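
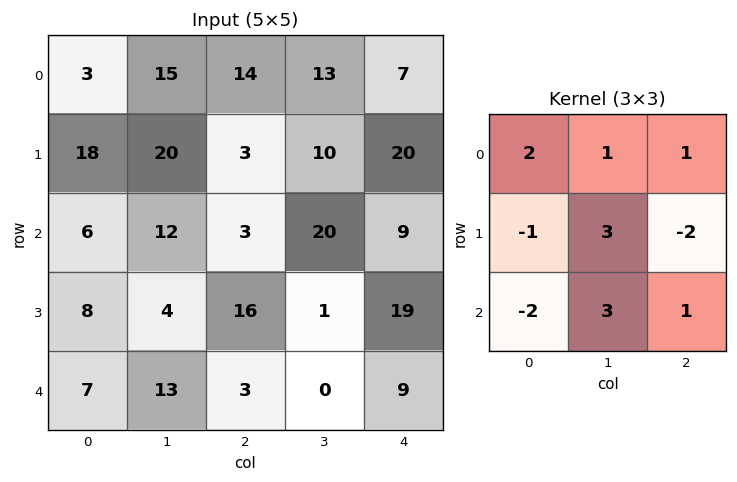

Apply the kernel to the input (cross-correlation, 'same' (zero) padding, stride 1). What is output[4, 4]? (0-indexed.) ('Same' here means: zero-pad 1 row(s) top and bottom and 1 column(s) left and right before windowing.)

48

The receptive field on the zero-padded input at this output position is [1 19 0 / 0 9 0 / 0 0 0]. Elementwise product with the kernel and sum: 1·2 + 19·1 + 0·1 + 0·-1 + 9·3 + 0·-2 + 0·-2 + 0·3 + 0·1.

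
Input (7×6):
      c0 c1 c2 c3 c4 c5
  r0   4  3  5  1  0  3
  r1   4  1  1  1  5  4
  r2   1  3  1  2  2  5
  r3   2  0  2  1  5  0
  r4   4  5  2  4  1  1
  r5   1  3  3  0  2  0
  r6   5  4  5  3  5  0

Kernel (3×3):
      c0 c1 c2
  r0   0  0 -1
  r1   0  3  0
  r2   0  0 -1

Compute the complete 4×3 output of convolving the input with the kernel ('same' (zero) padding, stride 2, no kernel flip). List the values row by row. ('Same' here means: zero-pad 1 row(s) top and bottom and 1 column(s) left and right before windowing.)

11 14 -4
2 1 2
9 5 3
12 15 15

Output[0,0]: The receptive field on the zero-padded input at this output position is [0 0 0 / 0 4 3 / 0 4 1]. Elementwise product with the kernel and sum: 0·-1 + 4·3 + 1·-1.
Output[0,1]: The receptive field on the zero-padded input at this output position is [0 0 0 / 3 5 1 / 1 1 1]. Elementwise product with the kernel and sum: 0·-1 + 5·3 + 1·-1.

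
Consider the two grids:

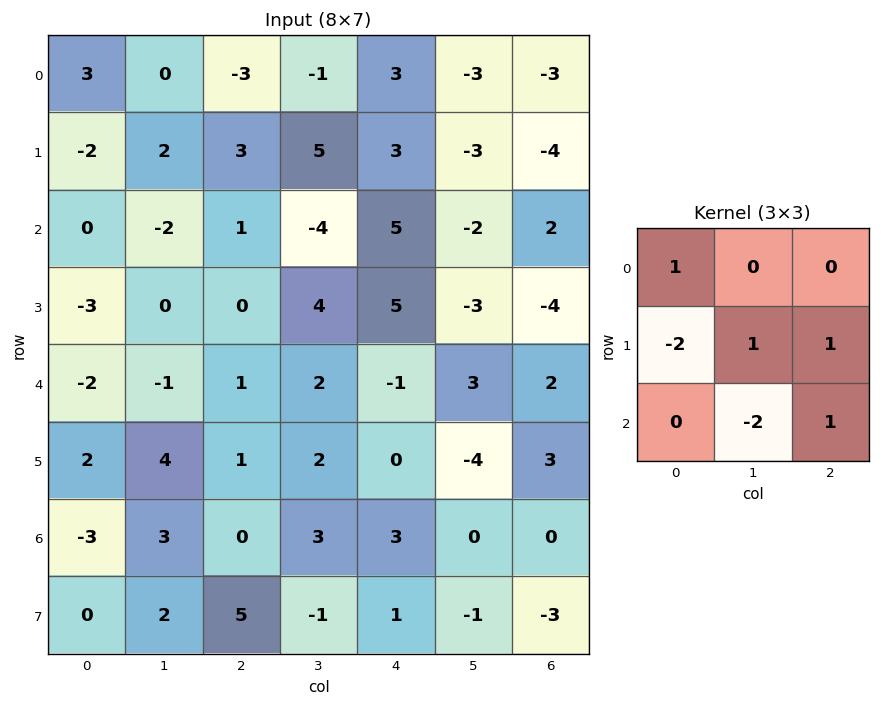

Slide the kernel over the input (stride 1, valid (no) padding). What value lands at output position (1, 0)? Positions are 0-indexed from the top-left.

-3

The receptive field on the input at this output position is [-2 2 3 / 0 -2 1 / -3 0 0]. Elementwise product with the kernel and sum: -2·1 + 0·-2 + -2·1 + 1·1 + 0·-2 + 0·1.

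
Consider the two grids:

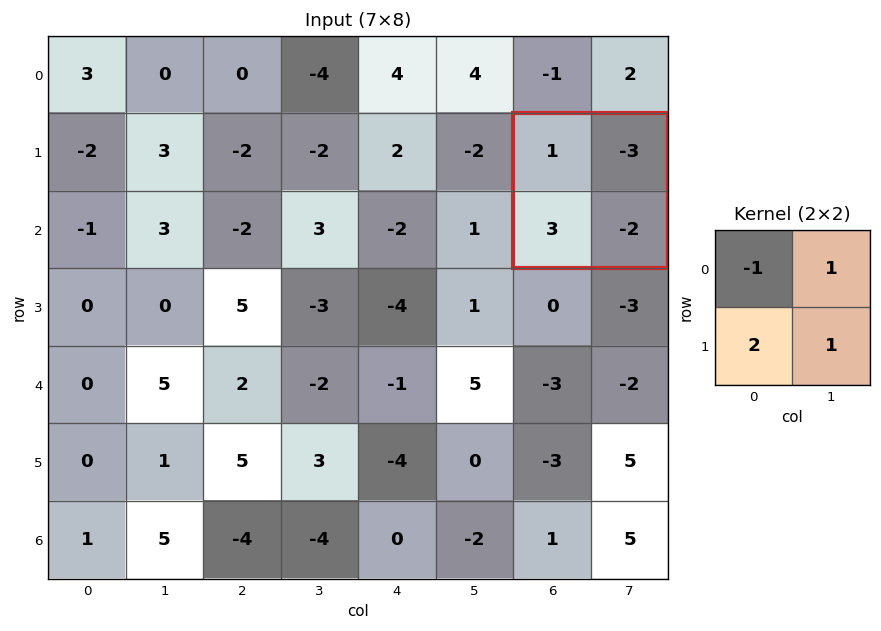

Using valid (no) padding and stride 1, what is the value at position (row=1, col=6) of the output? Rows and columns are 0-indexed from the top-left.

0

The receptive field on the input at this output position is [1 -3 / 3 -2]. Elementwise product with the kernel and sum: 1·-1 + -3·1 + 3·2 + -2·1.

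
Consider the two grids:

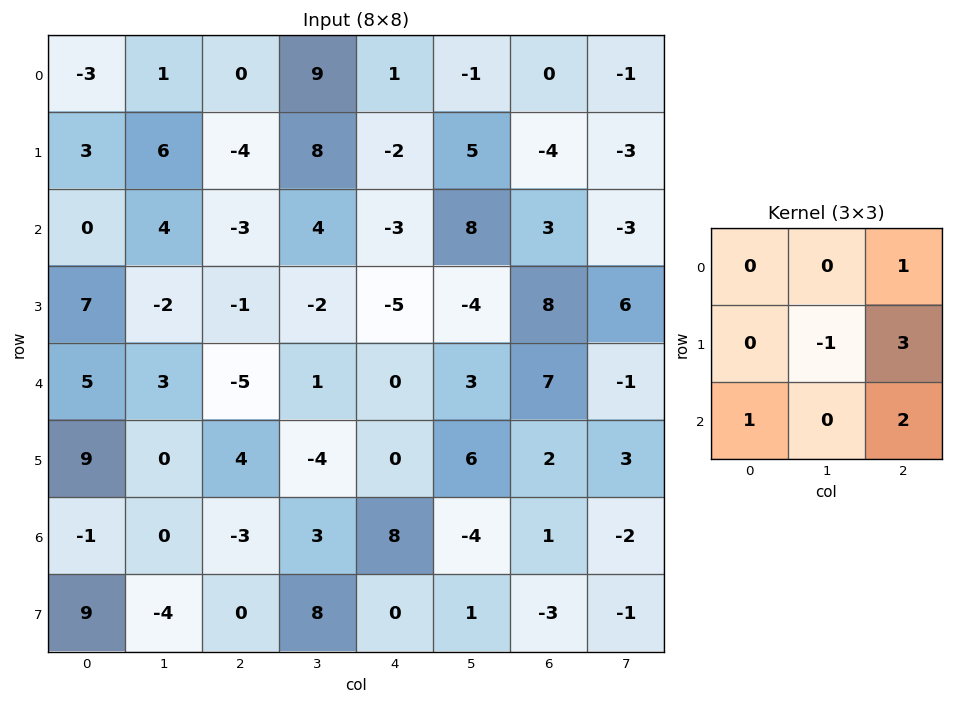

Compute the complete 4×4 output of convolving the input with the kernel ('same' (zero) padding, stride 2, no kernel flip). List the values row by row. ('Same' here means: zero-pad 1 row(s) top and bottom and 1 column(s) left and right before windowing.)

Output[0,0]: The receptive field on the zero-padded input at this output position is [0 0 0 / 0 -3 1 / 0 3 6]. Elementwise product with the kernel and sum: 0·1 + -3·-1 + 1·3 + 0·1 + 6·2.
Output[0,1]: The receptive field on the zero-padded input at this output position is [0 0 0 / 1 0 9 / 6 -4 8]. Elementwise product with the kernel and sum: 0·1 + 0·-1 + 9·3 + 6·1 + 8·2.

18 49 14 -4
14 17 22 -7
2 -2 13 8
-7 20 -4 -5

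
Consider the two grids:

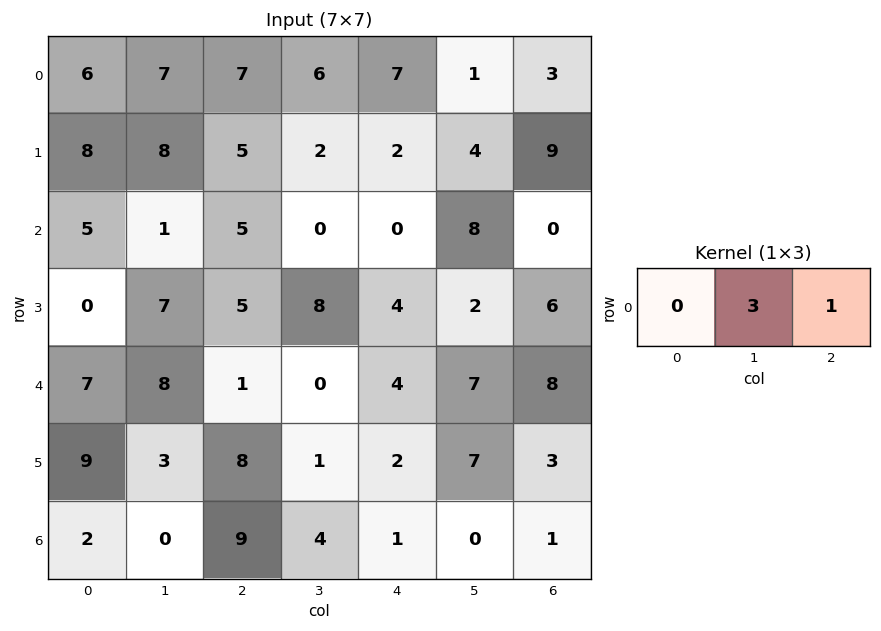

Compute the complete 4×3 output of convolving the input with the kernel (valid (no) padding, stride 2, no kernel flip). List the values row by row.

28 25 6
8 0 24
25 4 29
9 13 1

Output[0,0]: The receptive field on the input at this output position is [6 7 7]. Elementwise product with the kernel and sum: 7·3 + 7·1.
Output[0,1]: The receptive field on the input at this output position is [7 6 7]. Elementwise product with the kernel and sum: 6·3 + 7·1.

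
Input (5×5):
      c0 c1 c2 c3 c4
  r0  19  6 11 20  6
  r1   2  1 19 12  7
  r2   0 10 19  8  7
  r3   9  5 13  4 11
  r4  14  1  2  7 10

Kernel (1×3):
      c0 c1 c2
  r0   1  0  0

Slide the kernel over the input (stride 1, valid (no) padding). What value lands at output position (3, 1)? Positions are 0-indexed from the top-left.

The receptive field on the input at this output position is [5 13 4]. Elementwise product with the kernel and sum: 5·1.

5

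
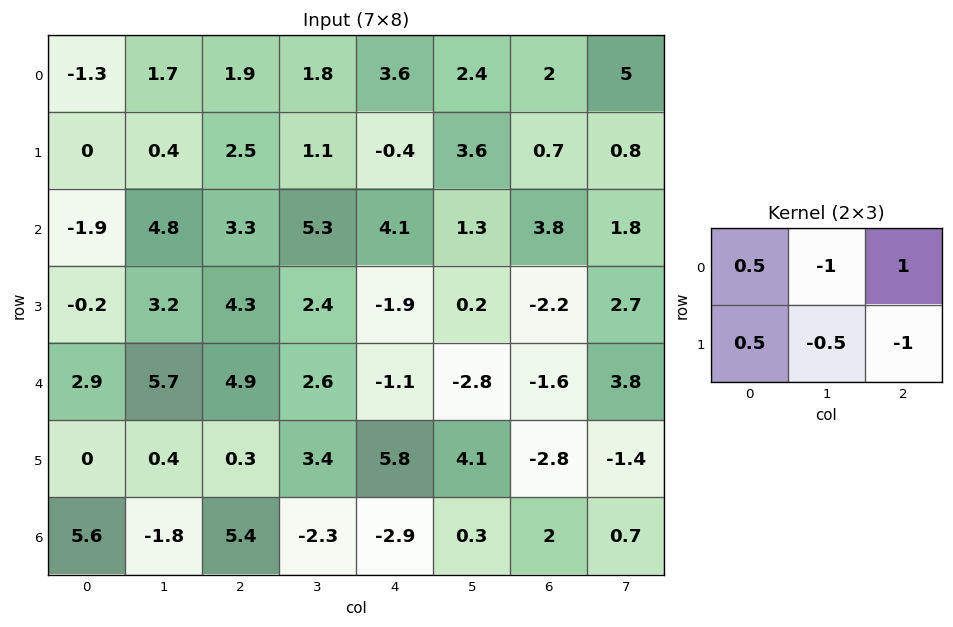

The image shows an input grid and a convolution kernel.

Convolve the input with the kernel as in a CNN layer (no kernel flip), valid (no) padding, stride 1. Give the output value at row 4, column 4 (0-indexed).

4.3

The receptive field on the input at this output position is [-1.1 -2.8 -1.6 / 5.8 4.1 -2.8]. Elementwise product with the kernel and sum: -1.1·0.5 + -2.8·-1 + -1.6·1 + 5.8·0.5 + 4.1·-0.5 + -2.8·-1.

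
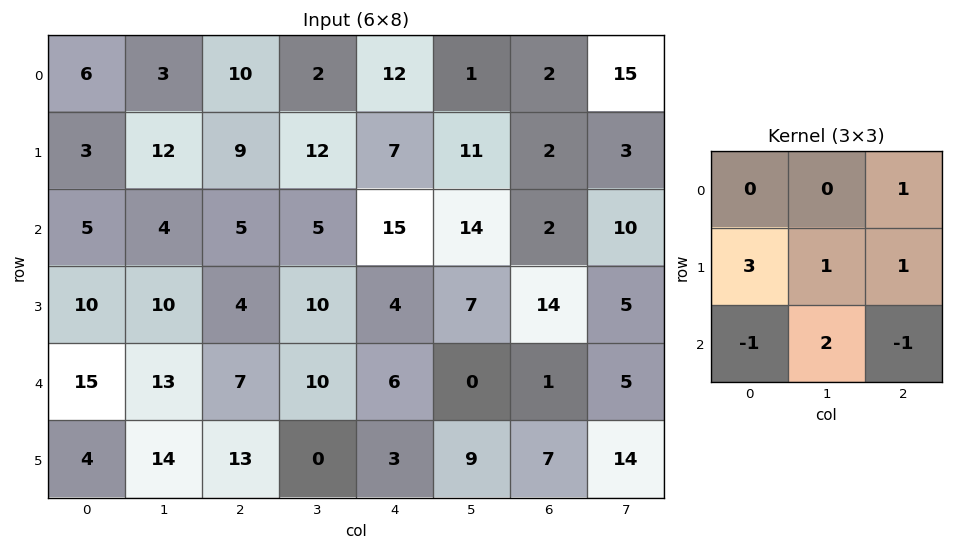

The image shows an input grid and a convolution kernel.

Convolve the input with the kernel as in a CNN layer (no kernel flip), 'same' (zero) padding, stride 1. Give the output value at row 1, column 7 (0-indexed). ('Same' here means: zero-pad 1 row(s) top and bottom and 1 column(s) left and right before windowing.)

27

The receptive field on the zero-padded input at this output position is [2 15 0 / 2 3 0 / 2 10 0]. Elementwise product with the kernel and sum: 0·1 + 2·3 + 3·1 + 0·1 + 2·-1 + 10·2 + 0·-1.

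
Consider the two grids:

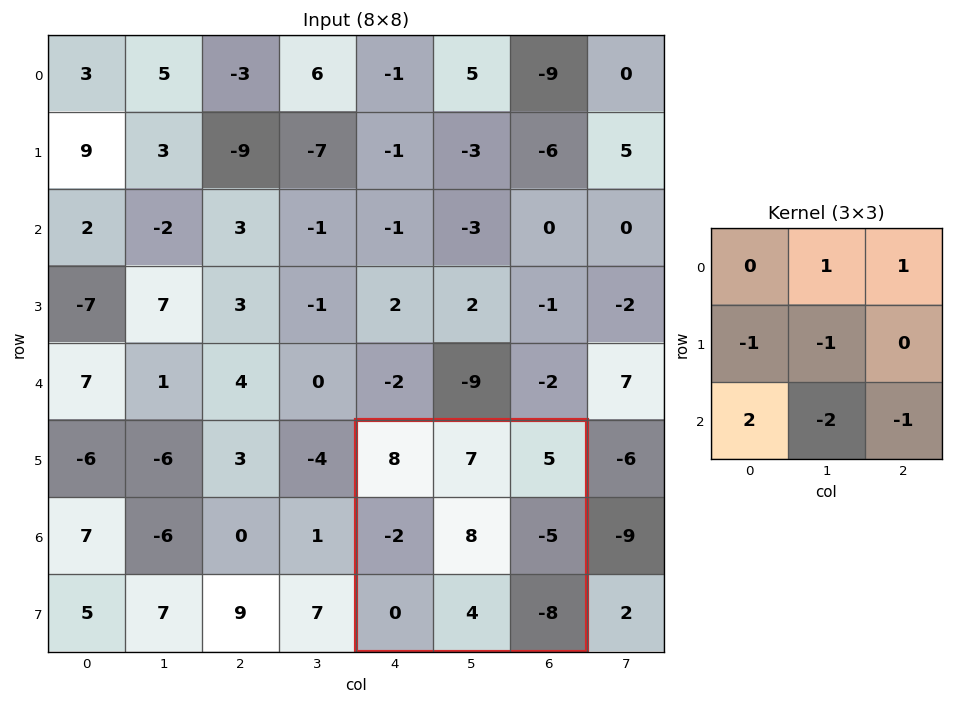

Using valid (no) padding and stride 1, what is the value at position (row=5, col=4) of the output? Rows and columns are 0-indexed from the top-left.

The receptive field on the input at this output position is [8 7 5 / -2 8 -5 / 0 4 -8]. Elementwise product with the kernel and sum: 7·1 + 5·1 + -2·-1 + 8·-1 + 0·2 + 4·-2 + -8·-1.

6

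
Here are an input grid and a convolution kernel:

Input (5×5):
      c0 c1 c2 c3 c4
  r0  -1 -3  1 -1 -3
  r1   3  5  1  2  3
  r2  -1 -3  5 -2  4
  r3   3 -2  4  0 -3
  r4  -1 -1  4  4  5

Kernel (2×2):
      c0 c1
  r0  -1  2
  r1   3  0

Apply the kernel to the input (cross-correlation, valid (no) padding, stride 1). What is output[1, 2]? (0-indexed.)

18

The receptive field on the input at this output position is [1 2 / 5 -2]. Elementwise product with the kernel and sum: 1·-1 + 2·2 + 5·3.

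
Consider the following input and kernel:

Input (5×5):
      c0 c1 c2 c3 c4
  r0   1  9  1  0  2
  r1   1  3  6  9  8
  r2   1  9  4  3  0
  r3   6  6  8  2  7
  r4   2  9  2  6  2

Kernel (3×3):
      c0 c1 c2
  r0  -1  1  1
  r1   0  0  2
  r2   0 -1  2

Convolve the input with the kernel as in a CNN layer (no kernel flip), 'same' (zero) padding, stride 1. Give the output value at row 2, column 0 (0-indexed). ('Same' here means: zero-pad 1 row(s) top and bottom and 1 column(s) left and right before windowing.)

The receptive field on the zero-padded input at this output position is [0 1 3 / 0 1 9 / 0 6 6]. Elementwise product with the kernel and sum: 0·-1 + 1·1 + 3·1 + 9·2 + 6·-1 + 6·2.

28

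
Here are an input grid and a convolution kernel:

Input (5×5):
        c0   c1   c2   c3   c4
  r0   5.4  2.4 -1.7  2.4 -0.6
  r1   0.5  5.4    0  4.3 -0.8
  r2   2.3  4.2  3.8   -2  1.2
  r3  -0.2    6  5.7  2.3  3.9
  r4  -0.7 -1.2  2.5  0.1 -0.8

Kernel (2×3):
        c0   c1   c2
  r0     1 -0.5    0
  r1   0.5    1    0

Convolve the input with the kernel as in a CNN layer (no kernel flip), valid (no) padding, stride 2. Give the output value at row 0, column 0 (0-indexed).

9.85

The receptive field on the input at this output position is [5.4 2.4 -1.7 / 0.5 5.4 0]. Elementwise product with the kernel and sum: 5.4·1 + 2.4·-0.5 + 0.5·0.5 + 5.4·1.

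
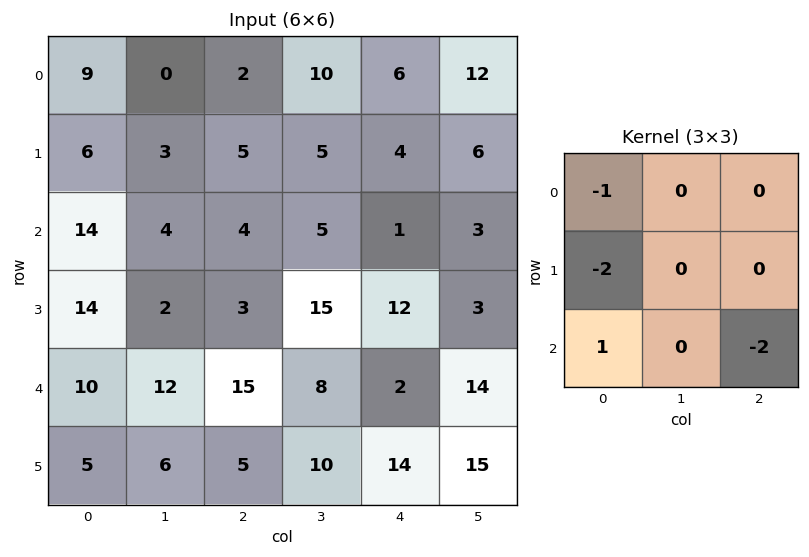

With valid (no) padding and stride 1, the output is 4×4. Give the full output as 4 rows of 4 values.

-15 -12 -10 -21
-26 -39 -34 -6
-62 -12 1 -55
-39 -40 -56 -51

Output[0,0]: The receptive field on the input at this output position is [9 0 2 / 6 3 5 / 14 4 4]. Elementwise product with the kernel and sum: 9·-1 + 6·-2 + 14·1 + 4·-2.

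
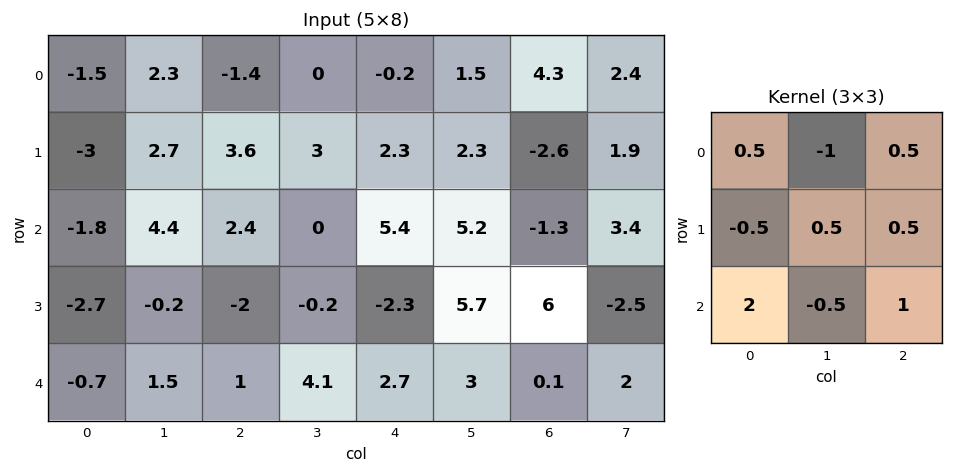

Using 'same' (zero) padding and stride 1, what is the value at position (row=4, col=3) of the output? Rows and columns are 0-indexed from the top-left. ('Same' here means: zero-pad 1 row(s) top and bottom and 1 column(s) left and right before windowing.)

The receptive field on the zero-padded input at this output position is [-2 -0.2 -2.3 / 1 4.1 2.7 / 0 0 0]. Elementwise product with the kernel and sum: -2·0.5 + -0.2·-1 + -2.3·0.5 + 1·-0.5 + 4.1·0.5 + 2.7·0.5 + 0·2 + 0·-0.5 + 0·1.

0.95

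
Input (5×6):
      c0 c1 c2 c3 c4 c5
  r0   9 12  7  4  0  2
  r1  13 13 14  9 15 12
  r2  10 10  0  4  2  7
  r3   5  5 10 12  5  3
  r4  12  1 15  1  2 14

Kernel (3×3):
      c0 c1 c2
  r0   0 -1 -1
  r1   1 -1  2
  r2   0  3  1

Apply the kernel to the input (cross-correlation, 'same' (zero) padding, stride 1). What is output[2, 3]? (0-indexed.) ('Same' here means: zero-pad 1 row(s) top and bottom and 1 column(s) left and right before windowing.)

The receptive field on the zero-padded input at this output position is [14 9 15 / 0 4 2 / 10 12 5]. Elementwise product with the kernel and sum: 9·-1 + 15·-1 + 0·1 + 4·-1 + 2·2 + 12·3 + 5·1.

17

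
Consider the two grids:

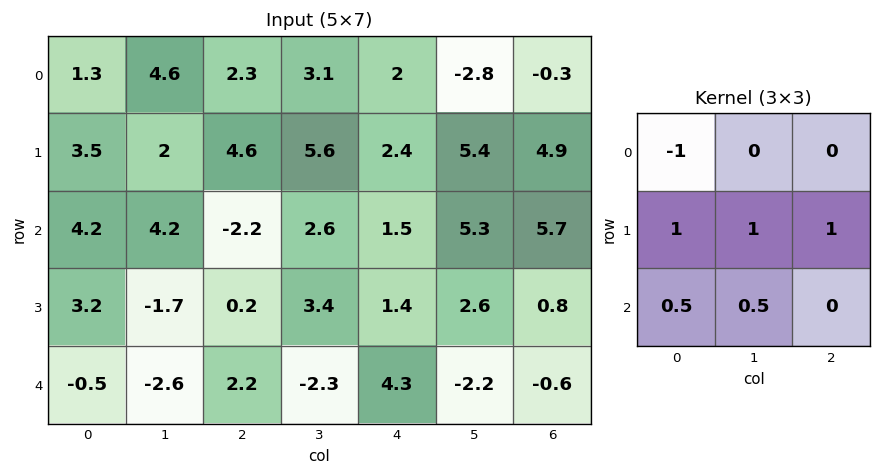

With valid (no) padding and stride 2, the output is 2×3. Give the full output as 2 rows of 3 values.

Output[0,0]: The receptive field on the input at this output position is [1.3 4.6 2.3 / 3.5 2 4.6 / 4.2 4.2 -2.2]. Elementwise product with the kernel and sum: 1.3·-1 + 3.5·1 + 2·1 + 4.6·1 + 4.2·0.5 + 4.2·0.5.

13 10.5 14.1
-4.05 7.15 4.35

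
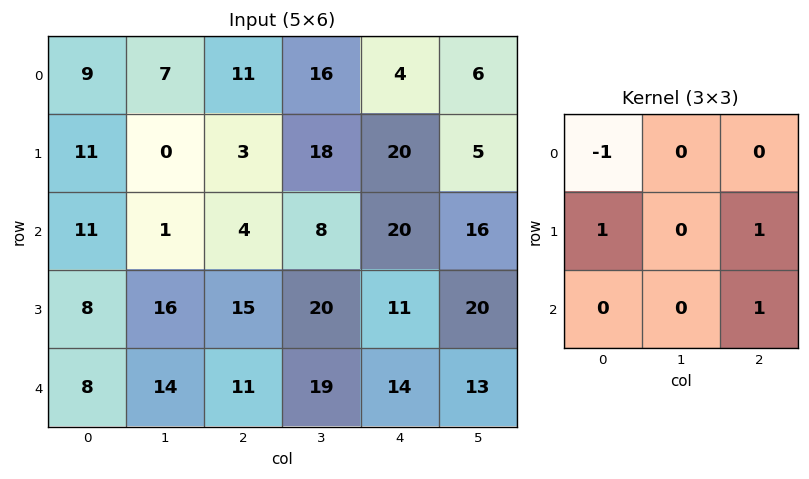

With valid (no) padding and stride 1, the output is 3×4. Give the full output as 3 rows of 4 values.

9 19 32 23
19 29 32 26
23 54 36 45

Output[0,0]: The receptive field on the input at this output position is [9 7 11 / 11 0 3 / 11 1 4]. Elementwise product with the kernel and sum: 9·-1 + 11·1 + 3·1 + 4·1.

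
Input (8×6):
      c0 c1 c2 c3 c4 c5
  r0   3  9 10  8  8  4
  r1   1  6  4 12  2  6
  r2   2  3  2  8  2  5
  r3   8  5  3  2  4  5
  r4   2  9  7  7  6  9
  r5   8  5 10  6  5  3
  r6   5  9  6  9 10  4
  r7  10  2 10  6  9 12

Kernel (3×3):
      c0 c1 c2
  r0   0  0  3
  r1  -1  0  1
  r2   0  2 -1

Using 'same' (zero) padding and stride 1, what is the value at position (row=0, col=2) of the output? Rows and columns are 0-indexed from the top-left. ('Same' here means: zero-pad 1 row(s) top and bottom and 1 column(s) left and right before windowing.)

The receptive field on the zero-padded input at this output position is [0 0 0 / 9 10 8 / 6 4 12]. Elementwise product with the kernel and sum: 0·3 + 9·-1 + 8·1 + 4·2 + 12·-1.

-5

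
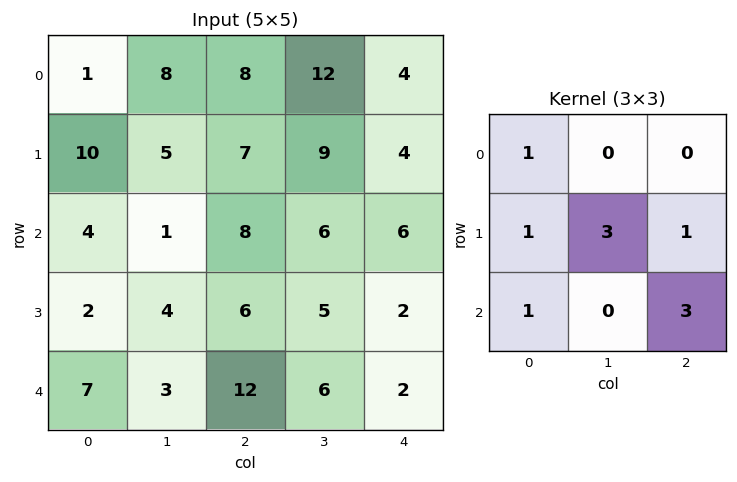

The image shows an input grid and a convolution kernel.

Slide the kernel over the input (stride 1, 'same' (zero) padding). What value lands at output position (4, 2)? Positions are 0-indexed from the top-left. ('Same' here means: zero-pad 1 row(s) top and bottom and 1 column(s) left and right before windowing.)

The receptive field on the zero-padded input at this output position is [4 6 5 / 3 12 6 / 0 0 0]. Elementwise product with the kernel and sum: 4·1 + 3·1 + 12·3 + 6·1 + 0·1 + 0·3.

49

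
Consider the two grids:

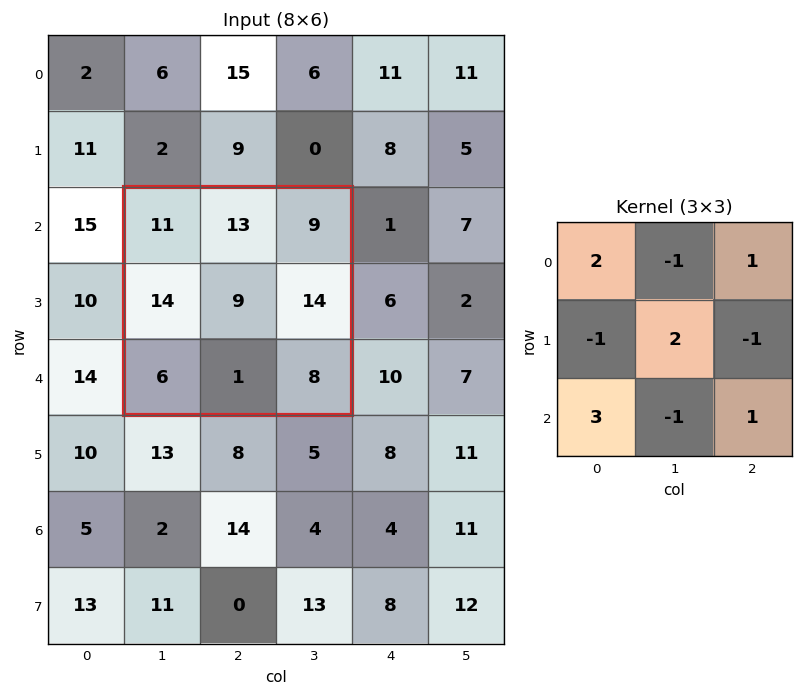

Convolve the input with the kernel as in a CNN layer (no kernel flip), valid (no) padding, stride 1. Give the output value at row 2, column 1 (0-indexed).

The receptive field on the input at this output position is [11 13 9 / 14 9 14 / 6 1 8]. Elementwise product with the kernel and sum: 11·2 + 13·-1 + 9·1 + 14·-1 + 9·2 + 14·-1 + 6·3 + 1·-1 + 8·1.

33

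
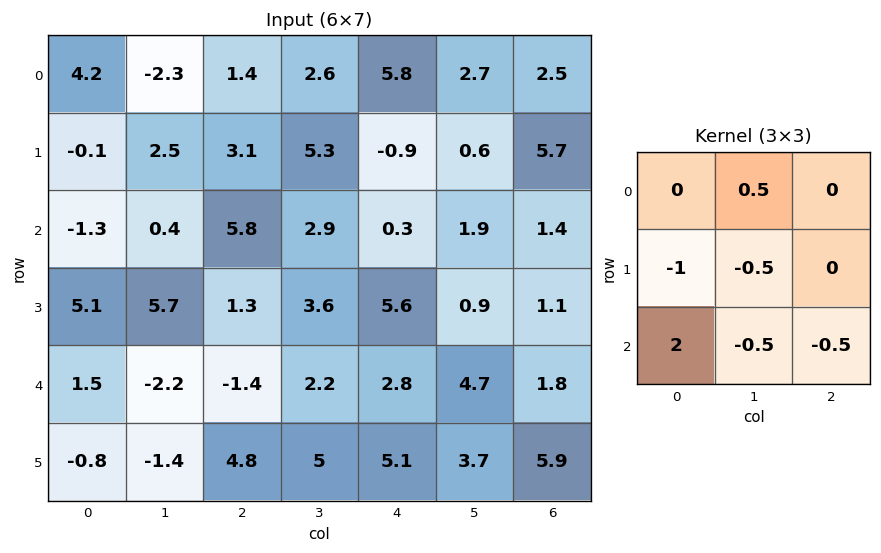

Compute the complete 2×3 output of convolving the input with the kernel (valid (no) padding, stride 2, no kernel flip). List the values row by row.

-8 5.55 0.9
-2.95 -6.95 -2.75

Output[0,0]: The receptive field on the input at this output position is [4.2 -2.3 1.4 / -0.1 2.5 3.1 / -1.3 0.4 5.8]. Elementwise product with the kernel and sum: -2.3·0.5 + -0.1·-1 + 2.5·-0.5 + -1.3·2 + 0.4·-0.5 + 5.8·-0.5.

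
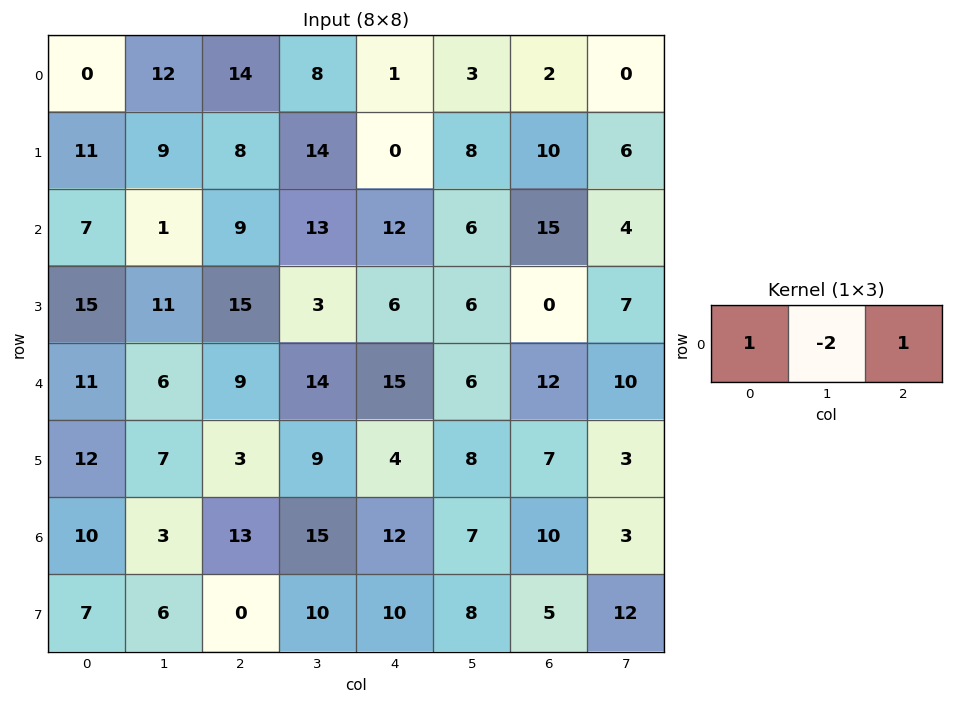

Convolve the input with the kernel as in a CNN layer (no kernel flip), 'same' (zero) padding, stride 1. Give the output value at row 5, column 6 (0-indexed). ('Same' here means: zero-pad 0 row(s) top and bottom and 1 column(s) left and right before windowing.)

-3

The receptive field on the zero-padded input at this output position is [8 7 3]. Elementwise product with the kernel and sum: 8·1 + 7·-2 + 3·1.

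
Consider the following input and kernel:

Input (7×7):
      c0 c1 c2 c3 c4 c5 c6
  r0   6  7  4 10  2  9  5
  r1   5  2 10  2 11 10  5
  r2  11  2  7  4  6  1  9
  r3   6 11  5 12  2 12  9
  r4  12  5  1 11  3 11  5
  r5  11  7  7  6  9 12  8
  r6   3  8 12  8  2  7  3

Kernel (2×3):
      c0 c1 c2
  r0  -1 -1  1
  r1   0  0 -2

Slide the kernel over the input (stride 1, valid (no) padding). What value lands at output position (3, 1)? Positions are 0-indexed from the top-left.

-26

The receptive field on the input at this output position is [11 5 12 / 5 1 11]. Elementwise product with the kernel and sum: 11·-1 + 5·-1 + 12·1 + 11·-2.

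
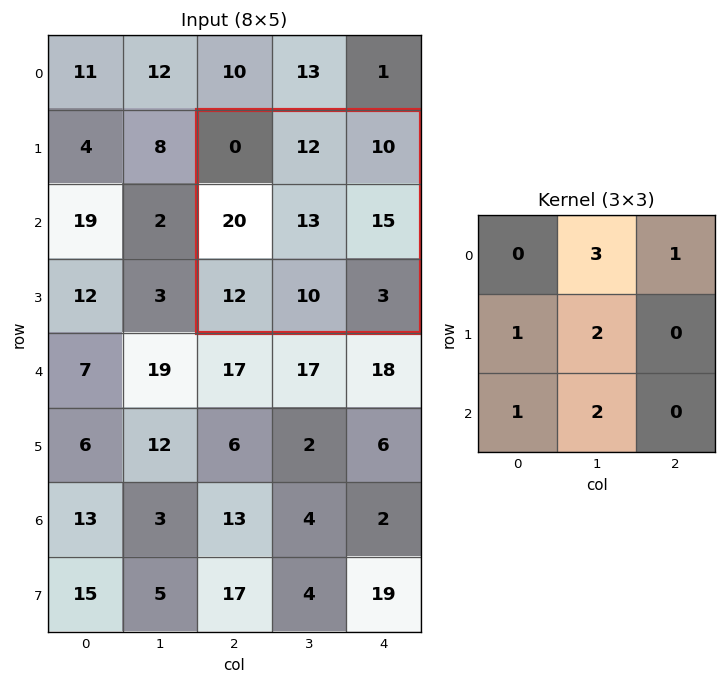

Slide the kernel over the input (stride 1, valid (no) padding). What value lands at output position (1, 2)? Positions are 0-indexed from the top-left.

124

The receptive field on the input at this output position is [0 12 10 / 20 13 15 / 12 10 3]. Elementwise product with the kernel and sum: 12·3 + 10·1 + 20·1 + 13·2 + 12·1 + 10·2.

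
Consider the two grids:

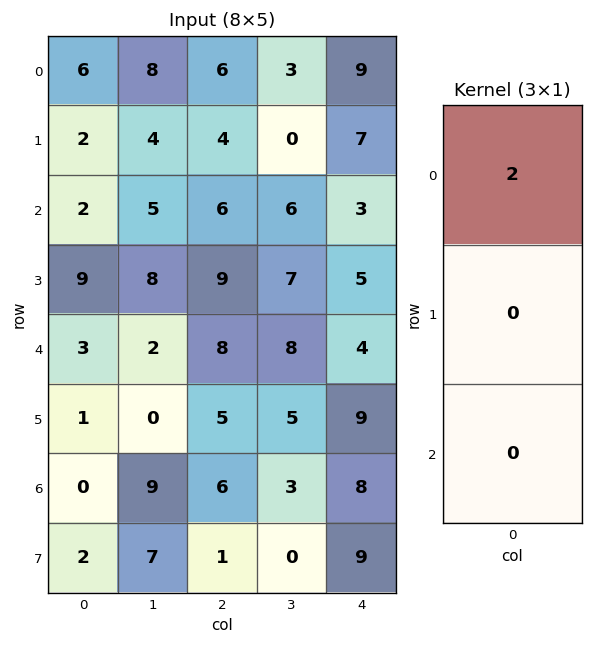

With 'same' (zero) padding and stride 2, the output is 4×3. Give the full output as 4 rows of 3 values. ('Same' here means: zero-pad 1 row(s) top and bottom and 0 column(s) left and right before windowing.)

0 0 0
4 8 14
18 18 10
2 10 18

Output[0,0]: The receptive field on the zero-padded input at this output position is [0 / 6 / 2]. Elementwise product with the kernel and sum: 0·2.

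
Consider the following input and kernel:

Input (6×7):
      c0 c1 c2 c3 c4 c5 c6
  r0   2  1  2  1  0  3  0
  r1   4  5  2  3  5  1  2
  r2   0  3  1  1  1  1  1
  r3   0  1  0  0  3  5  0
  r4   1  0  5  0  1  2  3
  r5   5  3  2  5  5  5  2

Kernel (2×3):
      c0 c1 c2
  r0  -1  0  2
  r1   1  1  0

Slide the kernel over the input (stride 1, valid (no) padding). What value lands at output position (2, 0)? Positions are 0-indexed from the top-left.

3

The receptive field on the input at this output position is [0 3 1 / 0 1 0]. Elementwise product with the kernel and sum: 0·-1 + 1·2 + 0·1 + 1·1.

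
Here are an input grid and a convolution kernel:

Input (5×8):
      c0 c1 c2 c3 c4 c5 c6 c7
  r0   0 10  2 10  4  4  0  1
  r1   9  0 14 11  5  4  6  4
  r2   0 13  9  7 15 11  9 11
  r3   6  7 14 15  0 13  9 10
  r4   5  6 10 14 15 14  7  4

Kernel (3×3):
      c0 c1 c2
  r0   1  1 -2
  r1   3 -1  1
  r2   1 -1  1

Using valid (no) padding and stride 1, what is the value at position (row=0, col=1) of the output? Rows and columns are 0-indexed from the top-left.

The receptive field on the input at this output position is [10 2 10 / 0 14 11 / 13 9 7]. Elementwise product with the kernel and sum: 10·1 + 2·1 + 10·-2 + 0·3 + 14·-1 + 11·1 + 13·1 + 9·-1 + 7·1.

0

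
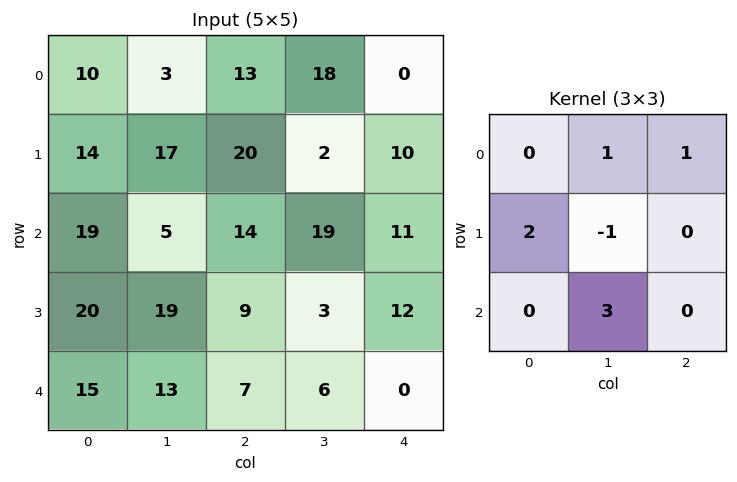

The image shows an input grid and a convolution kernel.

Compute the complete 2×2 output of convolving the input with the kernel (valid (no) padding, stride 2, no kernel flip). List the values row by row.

42 113
79 63

Output[0,0]: The receptive field on the input at this output position is [10 3 13 / 14 17 20 / 19 5 14]. Elementwise product with the kernel and sum: 3·1 + 13·1 + 14·2 + 17·-1 + 5·3.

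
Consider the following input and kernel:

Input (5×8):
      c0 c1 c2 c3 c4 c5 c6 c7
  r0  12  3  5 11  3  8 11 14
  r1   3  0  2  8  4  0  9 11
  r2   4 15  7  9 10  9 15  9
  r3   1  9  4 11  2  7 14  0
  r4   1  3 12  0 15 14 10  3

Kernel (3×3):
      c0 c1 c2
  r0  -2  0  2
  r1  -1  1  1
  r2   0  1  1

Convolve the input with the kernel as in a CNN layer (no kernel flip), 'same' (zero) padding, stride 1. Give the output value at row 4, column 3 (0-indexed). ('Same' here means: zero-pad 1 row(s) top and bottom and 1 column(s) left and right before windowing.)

-1

The receptive field on the zero-padded input at this output position is [4 11 2 / 12 0 15 / 0 0 0]. Elementwise product with the kernel and sum: 4·-2 + 2·2 + 12·-1 + 0·1 + 15·1 + 0·1 + 0·1.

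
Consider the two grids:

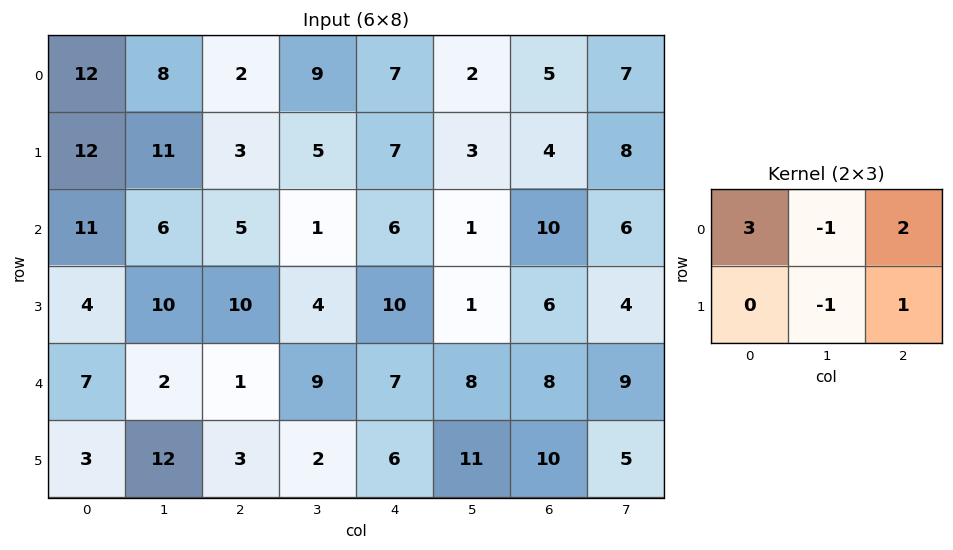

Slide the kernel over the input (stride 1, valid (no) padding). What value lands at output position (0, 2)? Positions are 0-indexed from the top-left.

The receptive field on the input at this output position is [2 9 7 / 3 5 7]. Elementwise product with the kernel and sum: 2·3 + 9·-1 + 7·2 + 5·-1 + 7·1.

13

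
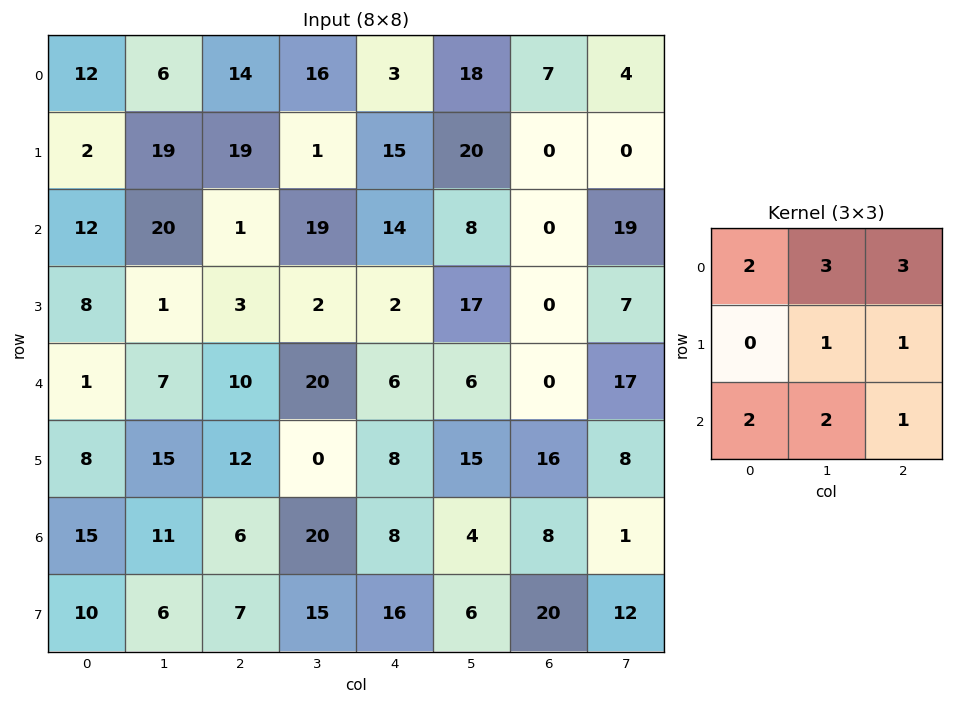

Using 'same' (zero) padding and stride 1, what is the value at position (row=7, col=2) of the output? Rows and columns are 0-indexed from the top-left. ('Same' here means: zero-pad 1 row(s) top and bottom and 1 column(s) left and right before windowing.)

122

The receptive field on the zero-padded input at this output position is [11 6 20 / 6 7 15 / 0 0 0]. Elementwise product with the kernel and sum: 11·2 + 6·3 + 20·3 + 7·1 + 15·1 + 0·2 + 0·2 + 0·1.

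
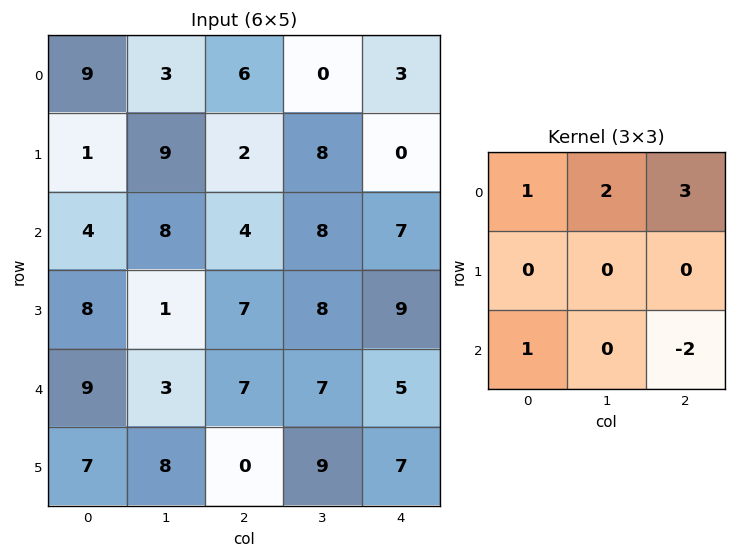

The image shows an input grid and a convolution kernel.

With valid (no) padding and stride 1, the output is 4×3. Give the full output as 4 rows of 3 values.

29 7 5
19 22 7
27 29 38
38 29 36

Output[0,0]: The receptive field on the input at this output position is [9 3 6 / 1 9 2 / 4 8 4]. Elementwise product with the kernel and sum: 9·1 + 3·2 + 6·3 + 4·1 + 4·-2.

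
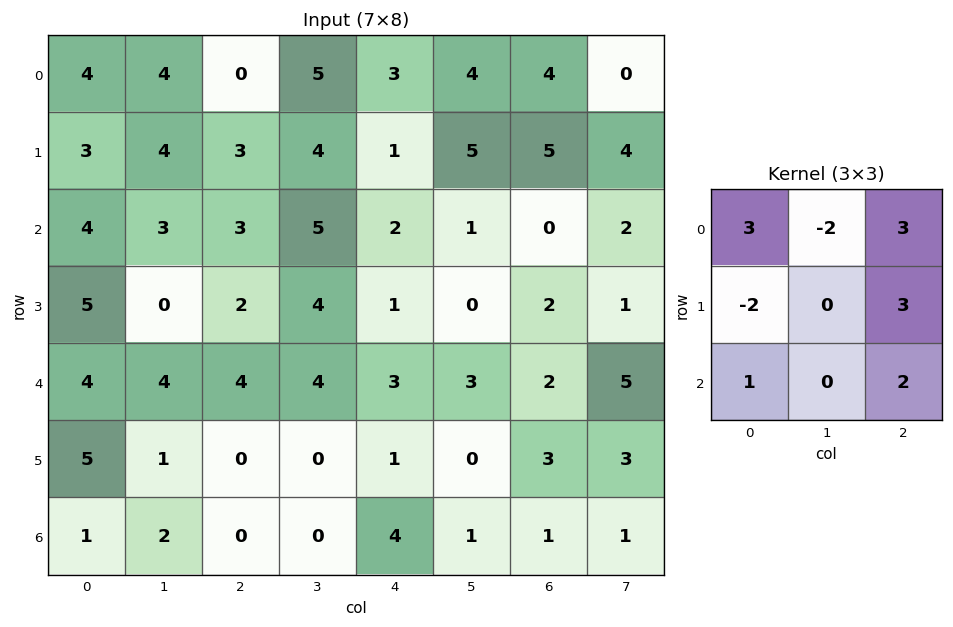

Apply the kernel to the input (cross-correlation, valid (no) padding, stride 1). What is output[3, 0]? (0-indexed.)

The receptive field on the input at this output position is [5 0 2 / 4 4 4 / 5 1 0]. Elementwise product with the kernel and sum: 5·3 + 0·-2 + 2·3 + 4·-2 + 4·3 + 5·1 + 0·2.

30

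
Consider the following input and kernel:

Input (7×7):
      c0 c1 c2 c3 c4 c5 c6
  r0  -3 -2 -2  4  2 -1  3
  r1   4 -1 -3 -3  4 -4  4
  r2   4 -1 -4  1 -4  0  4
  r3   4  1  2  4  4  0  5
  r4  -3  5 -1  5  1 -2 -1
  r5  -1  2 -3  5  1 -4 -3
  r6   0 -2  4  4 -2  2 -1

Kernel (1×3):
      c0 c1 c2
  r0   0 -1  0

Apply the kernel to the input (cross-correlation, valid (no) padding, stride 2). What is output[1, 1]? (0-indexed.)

-1

The receptive field on the input at this output position is [-4 1 -4]. Elementwise product with the kernel and sum: 1·-1.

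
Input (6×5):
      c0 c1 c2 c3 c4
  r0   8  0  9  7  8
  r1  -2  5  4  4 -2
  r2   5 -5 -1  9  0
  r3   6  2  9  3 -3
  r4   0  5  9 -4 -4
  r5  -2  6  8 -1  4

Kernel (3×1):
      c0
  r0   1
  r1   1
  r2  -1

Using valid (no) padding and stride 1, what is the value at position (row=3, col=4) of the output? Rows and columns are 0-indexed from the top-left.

-11

The receptive field on the input at this output position is [-3 / -4 / 4]. Elementwise product with the kernel and sum: -3·1 + -4·1 + 4·-1.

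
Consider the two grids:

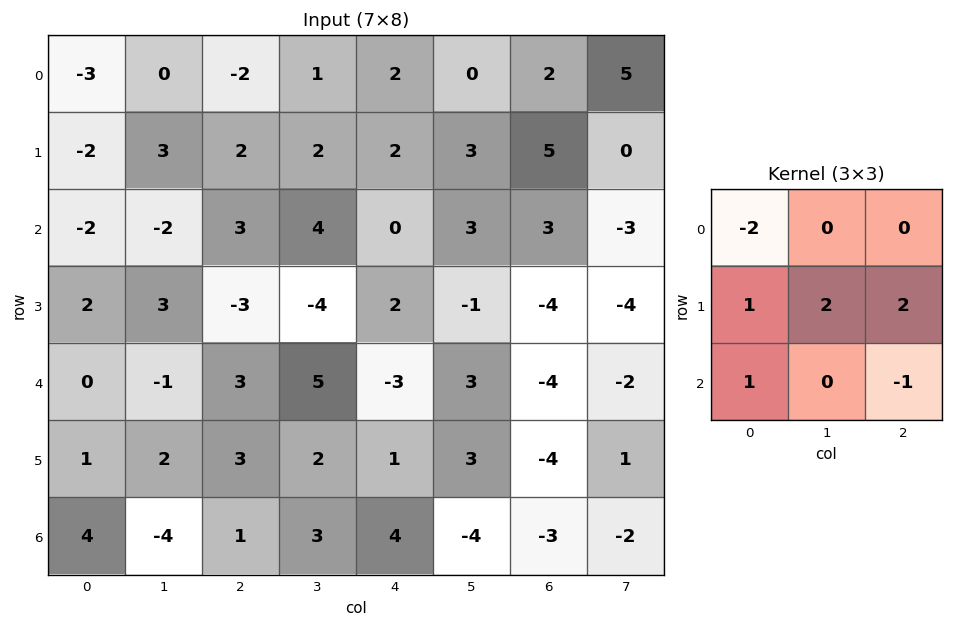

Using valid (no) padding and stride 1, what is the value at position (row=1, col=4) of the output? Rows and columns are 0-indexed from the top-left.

14

The receptive field on the input at this output position is [2 3 5 / 0 3 3 / 2 -1 -4]. Elementwise product with the kernel and sum: 2·-2 + 0·1 + 3·2 + 3·2 + 2·1 + -4·-1.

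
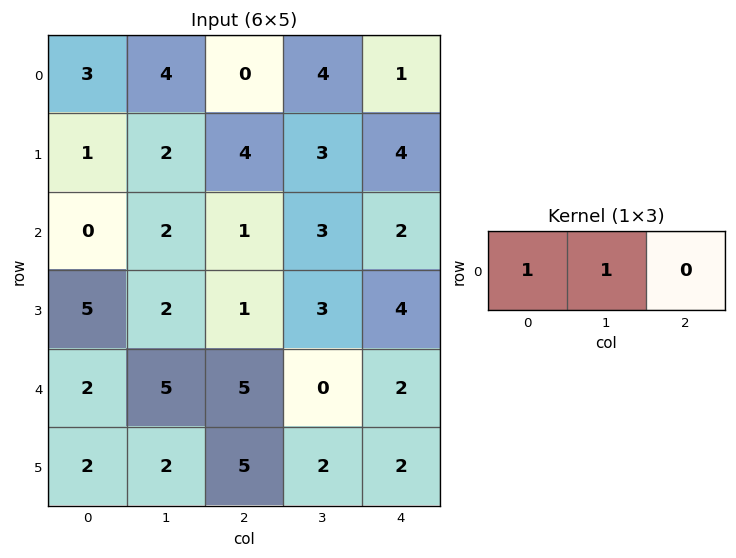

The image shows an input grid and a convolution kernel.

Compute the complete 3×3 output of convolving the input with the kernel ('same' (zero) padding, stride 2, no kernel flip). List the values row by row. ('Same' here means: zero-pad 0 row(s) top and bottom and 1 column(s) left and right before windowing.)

Output[0,0]: The receptive field on the zero-padded input at this output position is [0 3 4]. Elementwise product with the kernel and sum: 0·1 + 3·1.

3 4 5
0 3 5
2 10 2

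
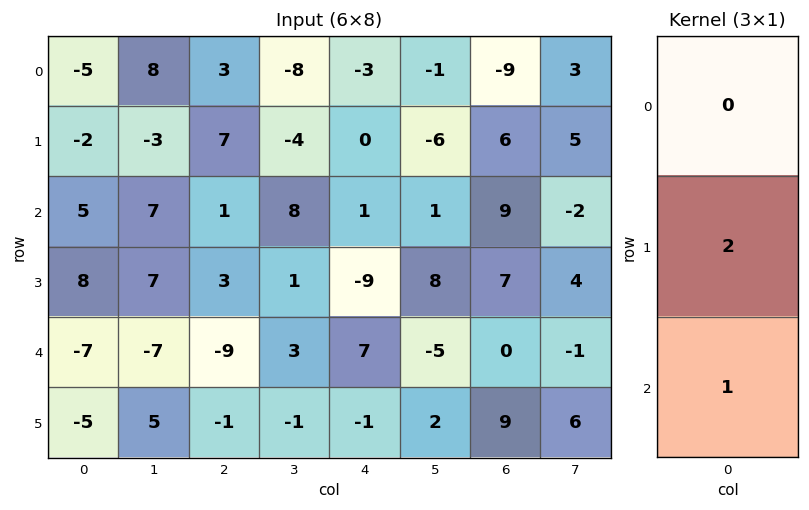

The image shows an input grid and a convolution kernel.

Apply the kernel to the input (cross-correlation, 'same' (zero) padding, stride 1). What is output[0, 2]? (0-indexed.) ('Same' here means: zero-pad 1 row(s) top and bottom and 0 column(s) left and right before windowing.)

The receptive field on the zero-padded input at this output position is [0 / 3 / 7]. Elementwise product with the kernel and sum: 3·2 + 7·1.

13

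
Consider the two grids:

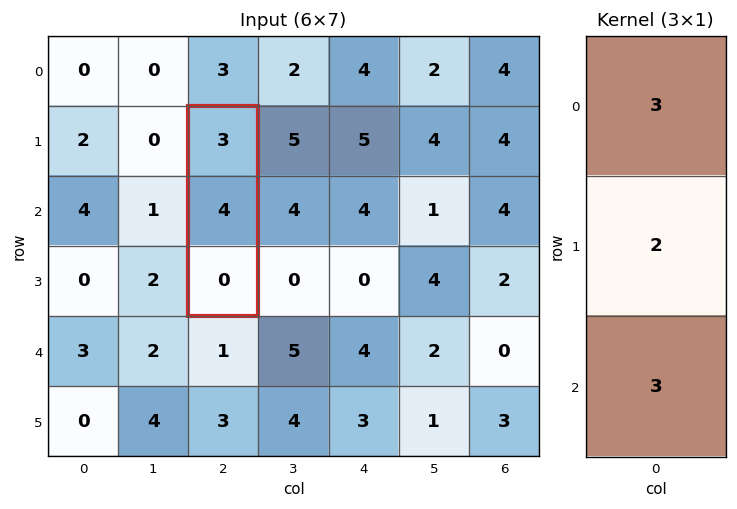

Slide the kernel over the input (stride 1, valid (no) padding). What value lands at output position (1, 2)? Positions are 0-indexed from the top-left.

The receptive field on the input at this output position is [3 / 4 / 0]. Elementwise product with the kernel and sum: 3·3 + 4·2 + 0·3.

17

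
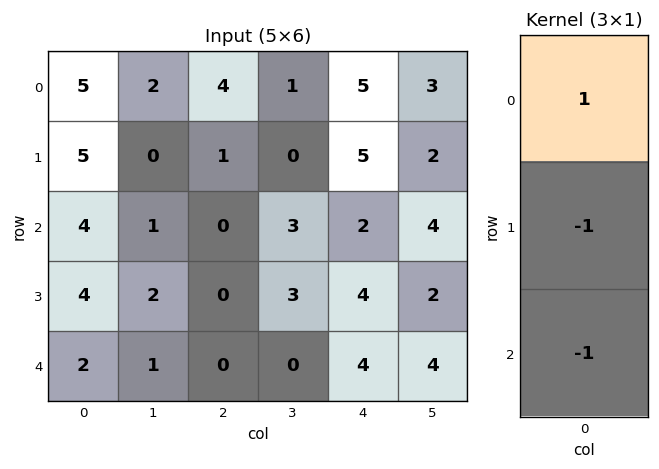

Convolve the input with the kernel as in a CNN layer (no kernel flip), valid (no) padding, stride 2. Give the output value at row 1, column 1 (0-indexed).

The receptive field on the input at this output position is [0 / 0 / 0]. Elementwise product with the kernel and sum: 0·1 + 0·-1 + 0·-1.

0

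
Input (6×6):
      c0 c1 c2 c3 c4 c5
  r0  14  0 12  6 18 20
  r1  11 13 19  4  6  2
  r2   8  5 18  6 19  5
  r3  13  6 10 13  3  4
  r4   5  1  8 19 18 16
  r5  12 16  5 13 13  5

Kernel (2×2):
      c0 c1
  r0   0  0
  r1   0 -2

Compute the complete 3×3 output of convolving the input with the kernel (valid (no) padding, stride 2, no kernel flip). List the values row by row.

-26 -8 -4
-12 -26 -8
-32 -26 -10

Output[0,0]: The receptive field on the input at this output position is [14 0 / 11 13]. Elementwise product with the kernel and sum: 13·-2.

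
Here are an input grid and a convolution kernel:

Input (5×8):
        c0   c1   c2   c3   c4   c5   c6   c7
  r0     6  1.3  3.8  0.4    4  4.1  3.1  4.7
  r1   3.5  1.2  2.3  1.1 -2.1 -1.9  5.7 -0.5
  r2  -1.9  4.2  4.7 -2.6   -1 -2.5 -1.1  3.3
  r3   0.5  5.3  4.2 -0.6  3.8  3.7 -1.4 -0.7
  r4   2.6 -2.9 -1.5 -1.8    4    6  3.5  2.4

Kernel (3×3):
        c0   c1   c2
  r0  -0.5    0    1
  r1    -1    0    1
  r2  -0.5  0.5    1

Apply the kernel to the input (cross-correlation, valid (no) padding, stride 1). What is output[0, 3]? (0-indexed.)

-0.8

The receptive field on the input at this output position is [0.4 4 4.1 / 1.1 -2.1 -1.9 / -2.6 -1 -2.5]. Elementwise product with the kernel and sum: 0.4·-0.5 + 4.1·1 + 1.1·-1 + -1.9·1 + -2.6·-0.5 + -1·0.5 + -2.5·1.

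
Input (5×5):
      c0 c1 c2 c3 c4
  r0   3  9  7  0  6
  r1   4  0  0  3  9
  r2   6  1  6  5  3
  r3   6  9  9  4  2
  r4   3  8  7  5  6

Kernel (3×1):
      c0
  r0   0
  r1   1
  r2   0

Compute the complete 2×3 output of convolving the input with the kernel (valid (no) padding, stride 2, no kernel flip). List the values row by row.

4 0 9
6 9 2

Output[0,0]: The receptive field on the input at this output position is [3 / 4 / 6]. Elementwise product with the kernel and sum: 4·1.
Output[0,1]: The receptive field on the input at this output position is [7 / 0 / 6]. Elementwise product with the kernel and sum: 0·1.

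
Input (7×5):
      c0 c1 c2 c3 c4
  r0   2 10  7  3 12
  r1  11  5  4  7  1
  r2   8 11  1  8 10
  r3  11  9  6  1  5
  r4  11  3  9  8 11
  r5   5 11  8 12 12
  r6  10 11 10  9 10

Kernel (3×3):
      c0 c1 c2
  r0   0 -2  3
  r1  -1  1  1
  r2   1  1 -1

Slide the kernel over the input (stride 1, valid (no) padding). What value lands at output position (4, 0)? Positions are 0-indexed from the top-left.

The receptive field on the input at this output position is [11 3 9 / 5 11 8 / 10 11 10]. Elementwise product with the kernel and sum: 3·-2 + 9·3 + 5·-1 + 11·1 + 8·1 + 10·1 + 11·1 + 10·-1.

46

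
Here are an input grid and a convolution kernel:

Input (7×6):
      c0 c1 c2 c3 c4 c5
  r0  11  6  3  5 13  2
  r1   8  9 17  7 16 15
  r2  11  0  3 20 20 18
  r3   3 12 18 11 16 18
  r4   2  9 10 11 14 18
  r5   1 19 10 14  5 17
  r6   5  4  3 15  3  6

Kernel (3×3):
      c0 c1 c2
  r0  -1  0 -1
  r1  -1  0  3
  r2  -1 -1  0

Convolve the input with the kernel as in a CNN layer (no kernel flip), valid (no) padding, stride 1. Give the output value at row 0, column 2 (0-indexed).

The receptive field on the input at this output position is [3 5 13 / 17 7 16 / 3 20 20]. Elementwise product with the kernel and sum: 3·-1 + 13·-1 + 17·-1 + 16·3 + 3·-1 + 20·-1.

-8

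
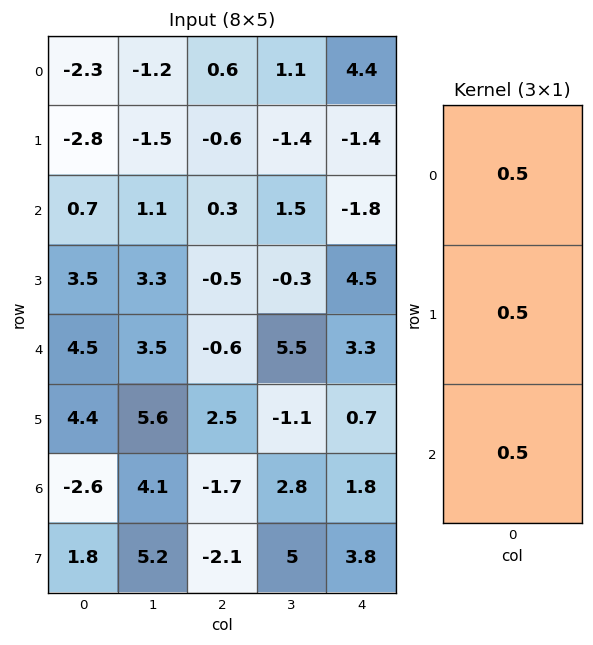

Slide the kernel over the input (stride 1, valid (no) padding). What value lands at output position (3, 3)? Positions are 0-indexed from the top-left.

The receptive field on the input at this output position is [-0.3 / 5.5 / -1.1]. Elementwise product with the kernel and sum: -0.3·0.5 + 5.5·0.5 + -1.1·0.5.

2.05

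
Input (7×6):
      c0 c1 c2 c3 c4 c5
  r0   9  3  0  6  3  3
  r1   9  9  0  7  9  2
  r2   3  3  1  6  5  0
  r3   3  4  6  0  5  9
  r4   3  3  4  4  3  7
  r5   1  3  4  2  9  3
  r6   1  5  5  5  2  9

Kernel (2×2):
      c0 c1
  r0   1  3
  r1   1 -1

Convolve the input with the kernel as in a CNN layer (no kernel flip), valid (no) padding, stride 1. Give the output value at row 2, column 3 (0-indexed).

16

The receptive field on the input at this output position is [6 5 / 0 5]. Elementwise product with the kernel and sum: 6·1 + 5·3 + 0·1 + 5·-1.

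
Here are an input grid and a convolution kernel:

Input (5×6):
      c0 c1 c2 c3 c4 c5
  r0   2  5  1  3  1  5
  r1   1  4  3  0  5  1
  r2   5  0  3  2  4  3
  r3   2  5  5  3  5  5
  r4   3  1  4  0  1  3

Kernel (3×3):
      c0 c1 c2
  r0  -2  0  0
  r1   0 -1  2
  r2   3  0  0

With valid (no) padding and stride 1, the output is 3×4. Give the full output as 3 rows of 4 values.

Output[0,0]: The receptive field on the input at this output position is [2 5 1 / 1 4 3 / 5 0 3]. Elementwise product with the kernel and sum: 2·-2 + 4·-1 + 3·2 + 5·3.
Output[0,1]: The receptive field on the input at this output position is [5 1 3 / 4 3 0 / 0 3 2]. Elementwise product with the kernel and sum: 5·-2 + 3·-1 + 0·2 + 0·3.

13 -13 17 -3
10 8 15 11
4 4 13 1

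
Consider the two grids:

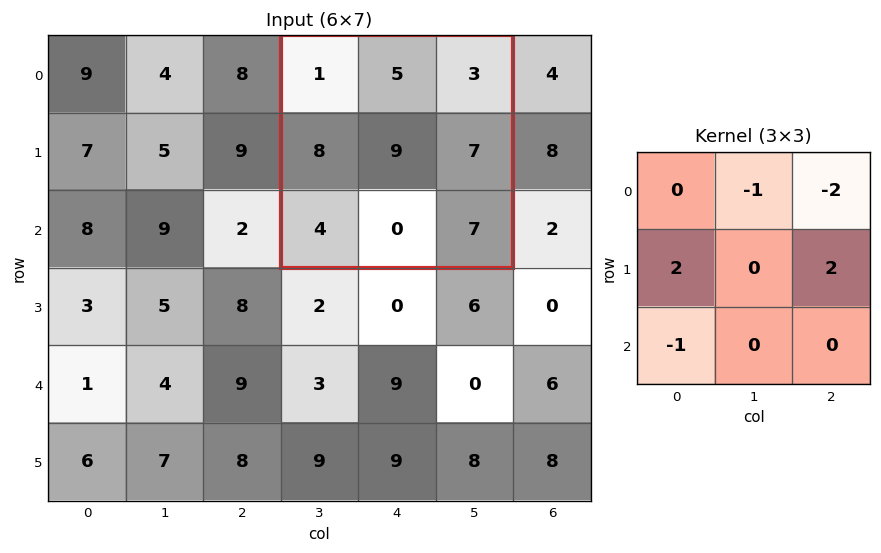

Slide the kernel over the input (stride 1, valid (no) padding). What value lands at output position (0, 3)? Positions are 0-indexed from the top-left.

15

The receptive field on the input at this output position is [1 5 3 / 8 9 7 / 4 0 7]. Elementwise product with the kernel and sum: 5·-1 + 3·-2 + 8·2 + 7·2 + 4·-1.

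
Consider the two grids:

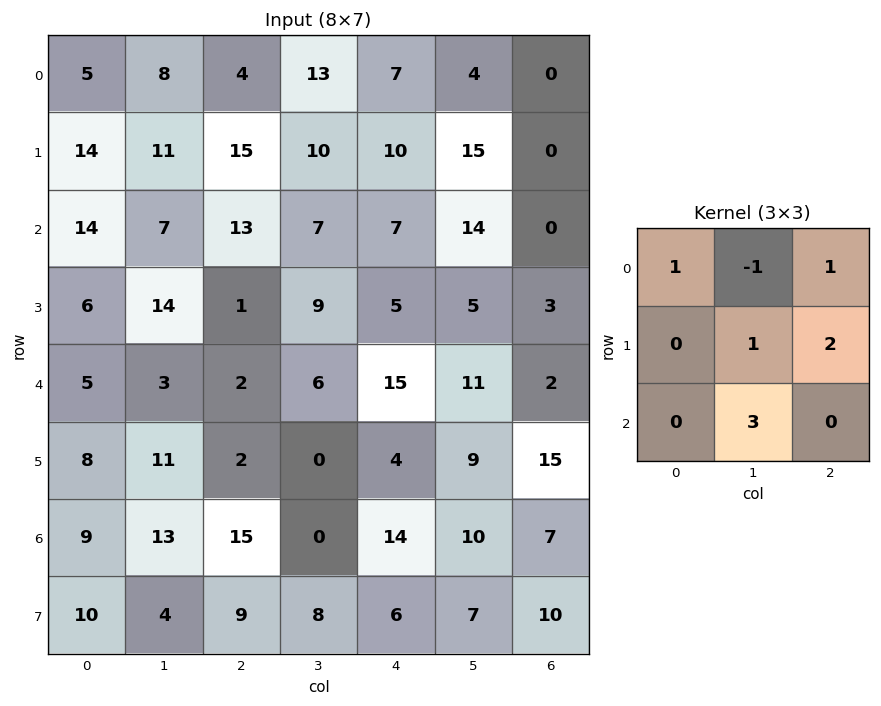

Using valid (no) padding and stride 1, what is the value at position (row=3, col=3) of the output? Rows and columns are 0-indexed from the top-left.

The receptive field on the input at this output position is [9 5 5 / 6 15 11 / 0 4 9]. Elementwise product with the kernel and sum: 9·1 + 5·-1 + 5·1 + 15·1 + 11·2 + 4·3.

58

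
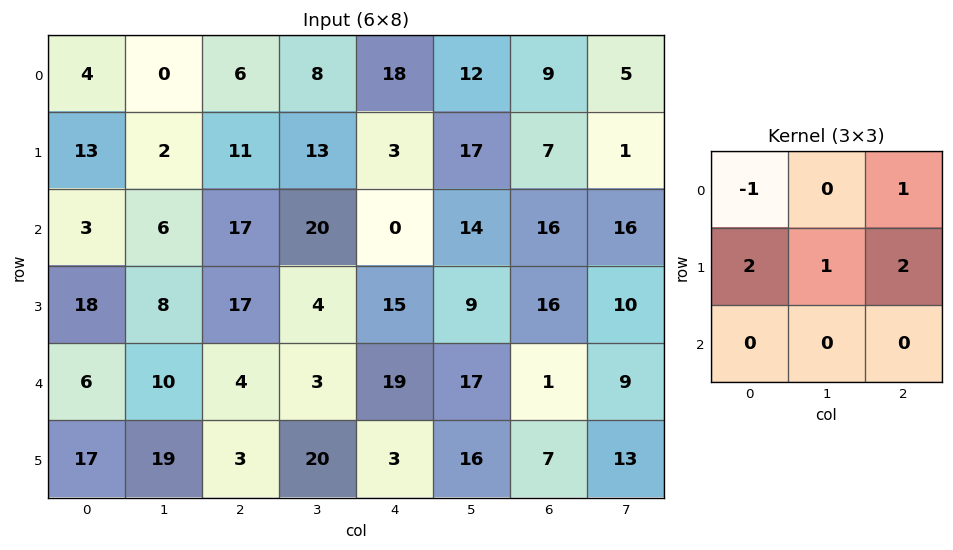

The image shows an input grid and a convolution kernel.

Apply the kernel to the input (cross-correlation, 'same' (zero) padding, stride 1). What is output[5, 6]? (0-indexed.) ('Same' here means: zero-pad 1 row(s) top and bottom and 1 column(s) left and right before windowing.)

The receptive field on the zero-padded input at this output position is [17 1 9 / 16 7 13 / 0 0 0]. Elementwise product with the kernel and sum: 17·-1 + 9·1 + 16·2 + 7·1 + 13·2.

57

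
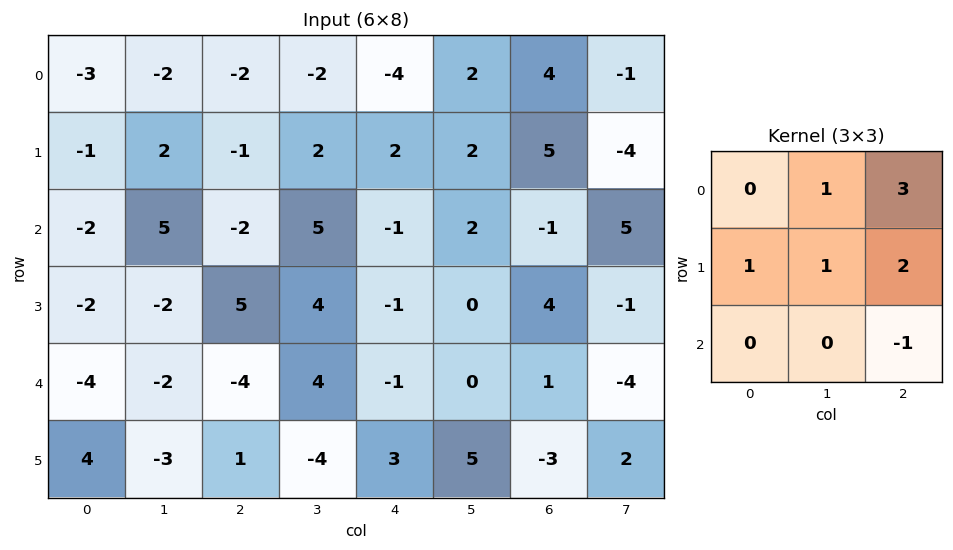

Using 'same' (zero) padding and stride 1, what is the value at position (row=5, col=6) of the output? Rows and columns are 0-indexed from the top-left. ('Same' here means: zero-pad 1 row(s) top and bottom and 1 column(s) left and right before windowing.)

-5

The receptive field on the zero-padded input at this output position is [0 1 -4 / 5 -3 2 / 0 0 0]. Elementwise product with the kernel and sum: 1·1 + -4·3 + 5·1 + -3·1 + 2·2 + 0·-1.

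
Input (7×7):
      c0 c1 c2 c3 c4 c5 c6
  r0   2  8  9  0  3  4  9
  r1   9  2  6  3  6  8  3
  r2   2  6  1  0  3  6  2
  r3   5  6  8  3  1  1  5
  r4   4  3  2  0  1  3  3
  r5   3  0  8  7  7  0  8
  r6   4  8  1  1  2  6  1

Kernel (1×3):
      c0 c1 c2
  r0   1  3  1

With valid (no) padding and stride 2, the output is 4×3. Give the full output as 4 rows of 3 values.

Output[0,0]: The receptive field on the input at this output position is [2 8 9]. Elementwise product with the kernel and sum: 2·1 + 8·3 + 9·1.
Output[0,1]: The receptive field on the input at this output position is [9 0 3]. Elementwise product with the kernel and sum: 9·1 + 0·3 + 3·1.

35 12 24
21 4 23
15 3 13
29 6 21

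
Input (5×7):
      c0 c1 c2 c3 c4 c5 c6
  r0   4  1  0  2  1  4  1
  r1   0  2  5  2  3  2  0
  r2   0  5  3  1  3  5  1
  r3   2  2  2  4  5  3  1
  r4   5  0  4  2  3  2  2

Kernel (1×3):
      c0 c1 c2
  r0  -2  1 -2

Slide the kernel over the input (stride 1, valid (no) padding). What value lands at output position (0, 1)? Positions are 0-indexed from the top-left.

The receptive field on the input at this output position is [1 0 2]. Elementwise product with the kernel and sum: 1·-2 + 0·1 + 2·-2.

-6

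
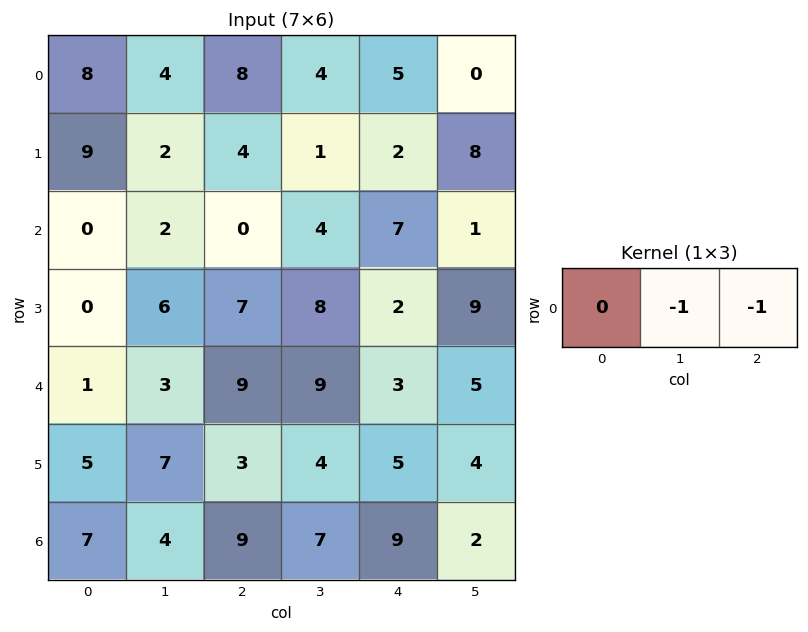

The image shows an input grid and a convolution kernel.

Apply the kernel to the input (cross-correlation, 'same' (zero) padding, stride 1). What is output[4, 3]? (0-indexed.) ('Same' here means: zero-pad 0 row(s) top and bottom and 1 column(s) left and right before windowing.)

-12

The receptive field on the zero-padded input at this output position is [9 9 3]. Elementwise product with the kernel and sum: 9·-1 + 3·-1.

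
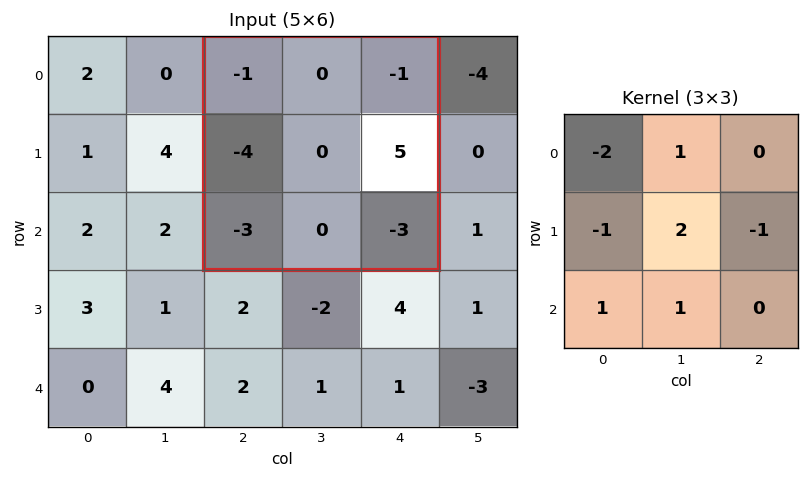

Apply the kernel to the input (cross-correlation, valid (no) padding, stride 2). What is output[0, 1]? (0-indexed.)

-2

The receptive field on the input at this output position is [-1 0 -1 / -4 0 5 / -3 0 -3]. Elementwise product with the kernel and sum: -1·-2 + 0·1 + -4·-1 + 0·2 + 5·-1 + -3·1 + 0·1.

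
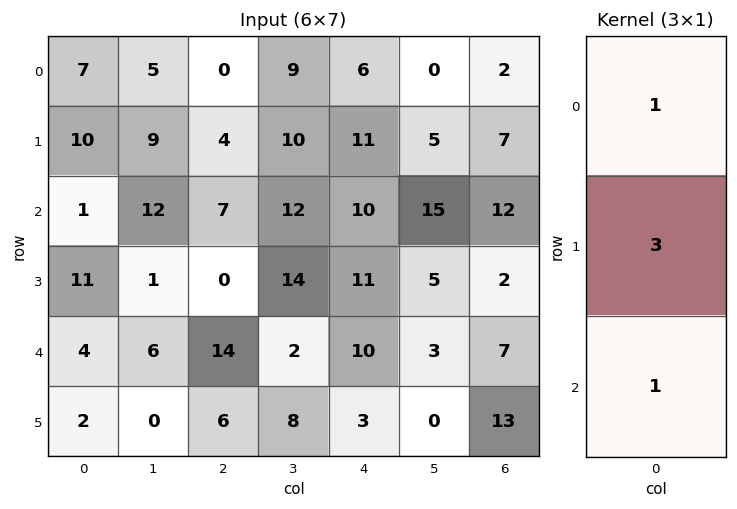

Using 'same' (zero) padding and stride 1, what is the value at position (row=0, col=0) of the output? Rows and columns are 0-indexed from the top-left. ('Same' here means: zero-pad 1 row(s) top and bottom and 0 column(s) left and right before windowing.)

The receptive field on the zero-padded input at this output position is [0 / 7 / 10]. Elementwise product with the kernel and sum: 0·1 + 7·3 + 10·1.

31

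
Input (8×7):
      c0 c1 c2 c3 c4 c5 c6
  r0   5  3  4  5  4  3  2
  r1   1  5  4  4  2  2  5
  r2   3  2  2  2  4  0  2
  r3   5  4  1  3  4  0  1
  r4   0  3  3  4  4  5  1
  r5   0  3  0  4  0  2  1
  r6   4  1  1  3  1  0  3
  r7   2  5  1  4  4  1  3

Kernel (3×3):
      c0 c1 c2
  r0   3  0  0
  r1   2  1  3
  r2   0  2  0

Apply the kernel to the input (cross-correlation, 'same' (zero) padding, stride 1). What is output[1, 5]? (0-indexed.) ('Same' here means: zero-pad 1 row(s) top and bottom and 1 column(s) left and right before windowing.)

The receptive field on the zero-padded input at this output position is [4 3 2 / 2 2 5 / 4 0 2]. Elementwise product with the kernel and sum: 4·3 + 2·2 + 2·1 + 5·3 + 0·2.

33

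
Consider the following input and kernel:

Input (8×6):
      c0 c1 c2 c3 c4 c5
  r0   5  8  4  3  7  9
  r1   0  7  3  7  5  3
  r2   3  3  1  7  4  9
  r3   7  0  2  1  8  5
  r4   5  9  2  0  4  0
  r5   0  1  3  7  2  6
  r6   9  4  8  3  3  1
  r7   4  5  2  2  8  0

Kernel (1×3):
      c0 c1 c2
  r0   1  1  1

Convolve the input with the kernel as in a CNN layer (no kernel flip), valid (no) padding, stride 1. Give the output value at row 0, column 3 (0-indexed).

The receptive field on the input at this output position is [3 7 9]. Elementwise product with the kernel and sum: 3·1 + 7·1 + 9·1.

19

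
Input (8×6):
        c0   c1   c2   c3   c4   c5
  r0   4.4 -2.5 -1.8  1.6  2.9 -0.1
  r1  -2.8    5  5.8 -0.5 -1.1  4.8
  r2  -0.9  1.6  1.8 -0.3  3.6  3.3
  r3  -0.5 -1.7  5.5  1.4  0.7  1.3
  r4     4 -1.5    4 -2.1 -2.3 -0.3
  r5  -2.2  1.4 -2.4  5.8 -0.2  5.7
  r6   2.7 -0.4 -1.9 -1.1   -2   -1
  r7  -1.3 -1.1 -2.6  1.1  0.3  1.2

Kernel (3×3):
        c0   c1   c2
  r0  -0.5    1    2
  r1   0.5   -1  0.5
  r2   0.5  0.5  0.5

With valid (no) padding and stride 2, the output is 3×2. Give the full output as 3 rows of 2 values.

Output[0,0]: The receptive field on the input at this output position is [4.4 -2.5 -1.8 / -2.8 5 5.8 / -0.9 1.6 1.8]. Elementwise product with the kernel and sum: 4.4·-0.5 + -2.5·1 + -1.8·2 + -2.8·0.5 + 5·-1 + 5.8·0.5 + -0.9·0.5 + 1.6·0.5 + 1.8·0.5.
Output[0,1]: The receptive field on the input at this output position is [-1.8 1.6 2.9 / 5.8 -0.5 -1.1 / 1.8 -0.3 3.6]. Elementwise product with the kernel and sum: -1.8·-0.5 + 1.6·1 + 2.9·2 + 5.8·0.5 + -0.5·-1 + -1.1·0.5 + 1.8·0.5 + -0.3·0.5 + 3.6·0.5.

-10.55 13.7
13.1 7.5
1 -18.3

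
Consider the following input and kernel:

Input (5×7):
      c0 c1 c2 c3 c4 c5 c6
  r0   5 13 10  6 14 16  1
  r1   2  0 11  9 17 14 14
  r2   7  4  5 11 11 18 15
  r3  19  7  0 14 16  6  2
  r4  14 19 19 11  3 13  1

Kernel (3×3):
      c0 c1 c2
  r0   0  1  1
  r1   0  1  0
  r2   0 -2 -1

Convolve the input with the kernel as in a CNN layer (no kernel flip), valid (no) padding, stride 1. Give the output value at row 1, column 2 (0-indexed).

The receptive field on the input at this output position is [11 9 17 / 5 11 11 / 0 14 16]. Elementwise product with the kernel and sum: 9·1 + 17·1 + 11·1 + 14·-2 + 16·-1.

-7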